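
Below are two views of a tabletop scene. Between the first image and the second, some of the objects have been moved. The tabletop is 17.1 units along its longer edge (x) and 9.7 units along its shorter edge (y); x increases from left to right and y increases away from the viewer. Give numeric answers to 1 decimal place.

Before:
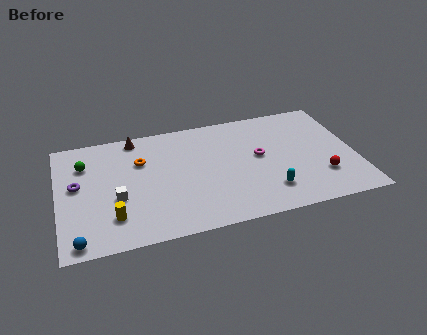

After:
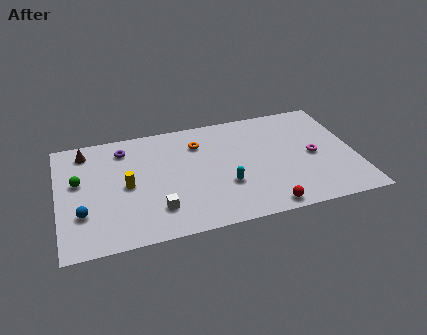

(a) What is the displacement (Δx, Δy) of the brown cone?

(-2.9, -0.5)

From the two frames, the brown cone sits at roughly (4.6, 8.7) before and (1.7, 8.2) after.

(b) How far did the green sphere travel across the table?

1.5

The green sphere moved from about (1.6, 7.1) to (1.2, 5.7), a distance of √(0.4² + 1.4²) ≈ 1.5.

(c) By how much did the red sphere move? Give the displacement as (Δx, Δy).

(-3.4, -1.8)

From the two frames, the red sphere sits at roughly (15.0, 2.7) before and (11.6, 0.9) after.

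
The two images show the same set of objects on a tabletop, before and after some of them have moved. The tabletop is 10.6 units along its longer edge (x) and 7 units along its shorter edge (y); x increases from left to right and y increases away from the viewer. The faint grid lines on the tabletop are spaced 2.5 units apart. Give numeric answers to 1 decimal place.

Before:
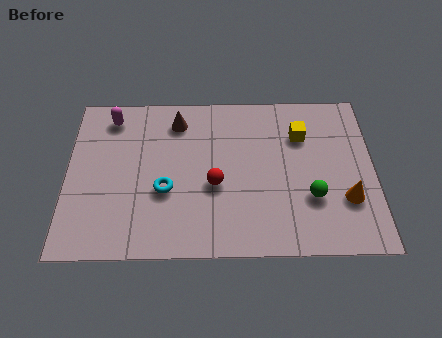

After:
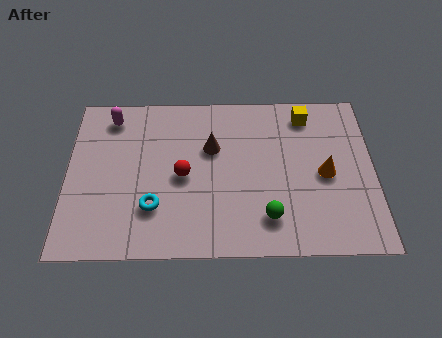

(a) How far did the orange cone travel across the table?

1.3

The orange cone was near (9.6, 2.2) before and (8.9, 3.3) after, so it travelled √(0.7² + 1.1²) ≈ 1.3 units.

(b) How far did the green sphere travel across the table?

1.7

From (8.4, 2.3) to (6.9, 1.5), the green sphere covered √(1.5² + 0.8²) ≈ 1.7 units.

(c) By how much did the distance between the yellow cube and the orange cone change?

-0.5

They were about 3.2 units apart before and 2.7 after — 0.5 units closer together.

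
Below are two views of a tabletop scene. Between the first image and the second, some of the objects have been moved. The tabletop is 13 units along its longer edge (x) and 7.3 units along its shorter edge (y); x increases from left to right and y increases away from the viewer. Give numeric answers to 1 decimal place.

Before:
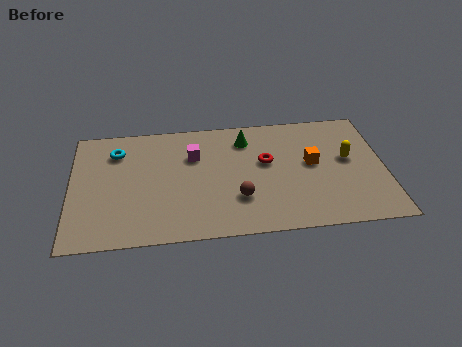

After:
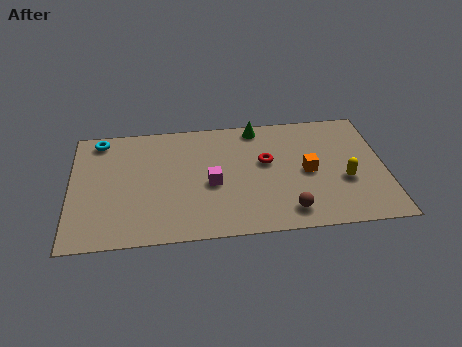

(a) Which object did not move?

the red torus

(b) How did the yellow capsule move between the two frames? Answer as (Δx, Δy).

(-0.2, -1.3)

The yellow capsule started near (11.5, 4.1) and ended near (11.3, 2.8).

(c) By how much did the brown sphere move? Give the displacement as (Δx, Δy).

(2.0, -1.0)

The brown sphere was at about (6.9, 2.2) and moved to about (8.9, 1.2).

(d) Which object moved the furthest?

the brown sphere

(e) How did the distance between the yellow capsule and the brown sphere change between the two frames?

-2.1

The distance was about 5.0 in the first image and 2.9 in the second, so they moved 2.1 units closer together.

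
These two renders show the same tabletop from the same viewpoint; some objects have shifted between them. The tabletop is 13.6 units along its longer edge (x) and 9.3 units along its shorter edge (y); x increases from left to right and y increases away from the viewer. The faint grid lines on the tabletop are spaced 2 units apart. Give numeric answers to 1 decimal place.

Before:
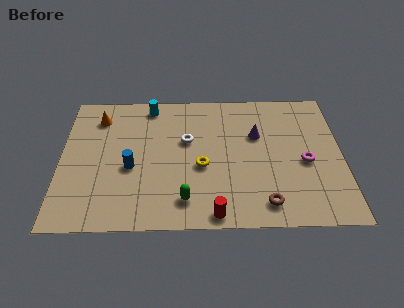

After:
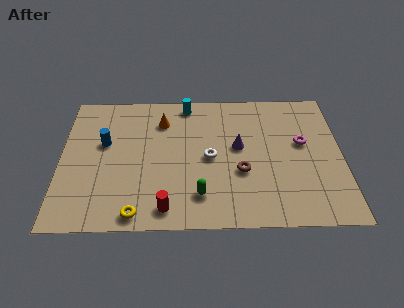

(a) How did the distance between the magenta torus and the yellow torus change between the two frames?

+4.2

Before: roughly 5.0 units apart; after: 9.2. That's 4.2 units further apart.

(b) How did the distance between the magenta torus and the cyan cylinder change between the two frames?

-2.2

The distance was about 8.5 in the first image and 6.3 in the second, so they moved 2.2 units closer together.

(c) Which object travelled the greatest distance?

the yellow torus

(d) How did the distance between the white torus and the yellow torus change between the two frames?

+3.1

They were about 1.9 units apart before and 5.0 after — 3.1 units further apart.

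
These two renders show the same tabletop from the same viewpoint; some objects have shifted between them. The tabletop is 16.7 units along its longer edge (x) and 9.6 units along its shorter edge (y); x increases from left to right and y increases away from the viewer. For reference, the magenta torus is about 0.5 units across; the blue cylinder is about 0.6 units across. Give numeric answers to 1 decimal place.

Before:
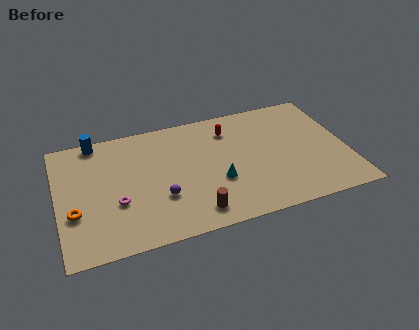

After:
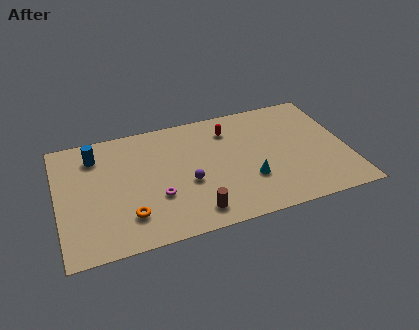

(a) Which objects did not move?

the red capsule and the brown cylinder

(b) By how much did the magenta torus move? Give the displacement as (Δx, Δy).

(2.3, -0.2)

From the two frames, the magenta torus sits at roughly (3.3, 3.5) before and (5.6, 3.3) after.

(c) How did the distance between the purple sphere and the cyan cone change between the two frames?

+0.3

The distance was about 3.3 in the first image and 3.6 in the second, so they moved 0.3 units further apart.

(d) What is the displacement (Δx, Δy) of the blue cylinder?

(-0.1, -1.2)

From the two frames, the blue cylinder sits at roughly (2.4, 8.8) before and (2.3, 7.6) after.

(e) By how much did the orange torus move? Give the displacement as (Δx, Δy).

(3.0, -1.1)

The orange torus started near (0.9, 3.4) and ended near (3.9, 2.3).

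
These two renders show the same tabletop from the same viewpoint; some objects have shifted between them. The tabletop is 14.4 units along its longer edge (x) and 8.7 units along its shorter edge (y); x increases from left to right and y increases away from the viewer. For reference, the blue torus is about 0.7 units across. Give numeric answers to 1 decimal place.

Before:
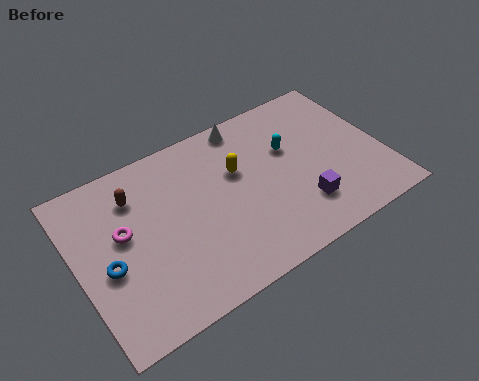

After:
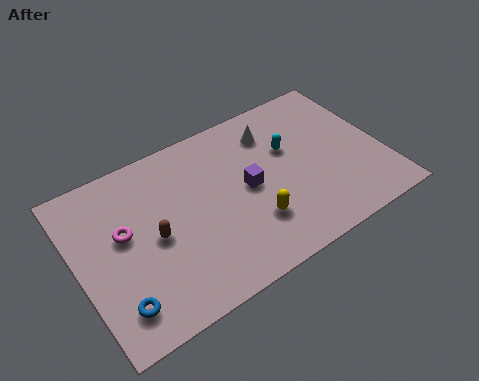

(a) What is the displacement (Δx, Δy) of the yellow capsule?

(0.2, -3.0)

The yellow capsule started near (7.7, 5.5) and ended near (7.9, 2.5).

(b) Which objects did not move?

the cyan capsule and the magenta torus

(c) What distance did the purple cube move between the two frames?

3.1

The purple cube was near (10.2, 2.2) before and (8.0, 4.4) after, so it travelled √(2.2² + 2.2²) ≈ 3.1 units.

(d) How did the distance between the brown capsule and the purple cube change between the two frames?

-3.9

They were about 8.4 units apart before and 4.5 after — 3.9 units closer together.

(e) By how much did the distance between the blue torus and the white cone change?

+1.4

Before: roughly 8.3 units apart; after: 9.7. That's 1.4 units further apart.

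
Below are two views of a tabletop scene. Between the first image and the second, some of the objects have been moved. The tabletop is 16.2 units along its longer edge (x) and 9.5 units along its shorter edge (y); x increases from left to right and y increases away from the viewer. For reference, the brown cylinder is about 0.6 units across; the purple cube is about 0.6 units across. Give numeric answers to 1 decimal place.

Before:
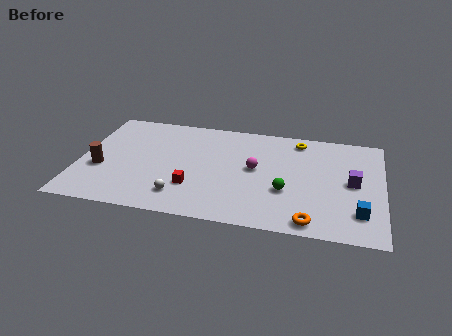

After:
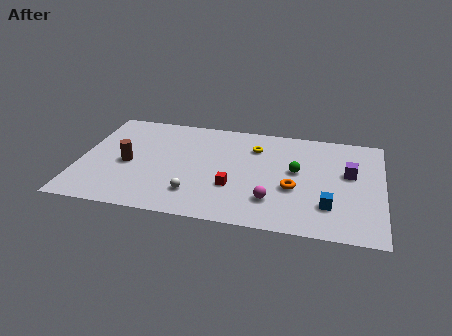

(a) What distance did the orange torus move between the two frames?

2.9

From (12.5, 1.0) to (11.5, 3.7), the orange torus covered √(1.0² + 2.7²) ≈ 2.9 units.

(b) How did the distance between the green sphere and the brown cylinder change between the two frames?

-0.8

The distance was about 9.9 in the first image and 9.1 in the second, so they moved 0.8 units closer together.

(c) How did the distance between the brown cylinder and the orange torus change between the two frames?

-2.7

The distance was about 11.6 in the first image and 8.9 in the second, so they moved 2.7 units closer together.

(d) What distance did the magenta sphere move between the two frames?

2.9

From (9.4, 5.1) to (10.4, 2.4), the magenta sphere covered √(1.0² + 2.7²) ≈ 2.9 units.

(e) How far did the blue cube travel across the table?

1.6

The blue cube moved from about (15.0, 2.2) to (13.4, 2.5), a distance of √(1.6² + 0.3²) ≈ 1.6.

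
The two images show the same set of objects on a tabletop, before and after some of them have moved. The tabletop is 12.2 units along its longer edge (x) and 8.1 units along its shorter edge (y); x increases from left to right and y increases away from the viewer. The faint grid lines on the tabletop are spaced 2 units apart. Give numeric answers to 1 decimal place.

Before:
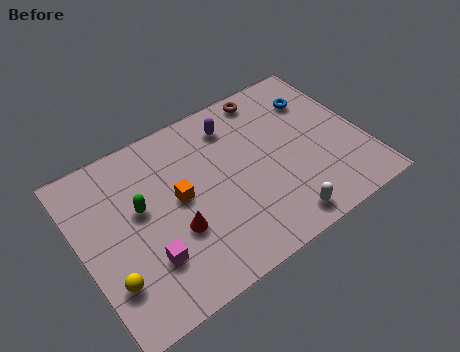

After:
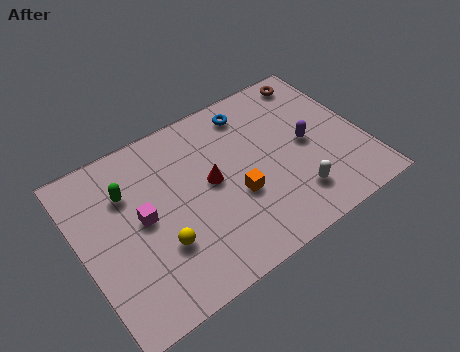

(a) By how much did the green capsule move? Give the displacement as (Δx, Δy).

(-0.4, 1.0)

From the two frames, the green capsule sits at roughly (2.6, 4.7) before and (2.2, 5.7) after.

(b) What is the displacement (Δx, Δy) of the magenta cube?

(0.1, 1.9)

From the two frames, the magenta cube sits at roughly (2.5, 2.3) before and (2.6, 4.2) after.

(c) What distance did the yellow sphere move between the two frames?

2.2

The yellow sphere moved from about (0.9, 2.2) to (3.1, 2.6), a distance of √(2.2² + 0.4²) ≈ 2.2.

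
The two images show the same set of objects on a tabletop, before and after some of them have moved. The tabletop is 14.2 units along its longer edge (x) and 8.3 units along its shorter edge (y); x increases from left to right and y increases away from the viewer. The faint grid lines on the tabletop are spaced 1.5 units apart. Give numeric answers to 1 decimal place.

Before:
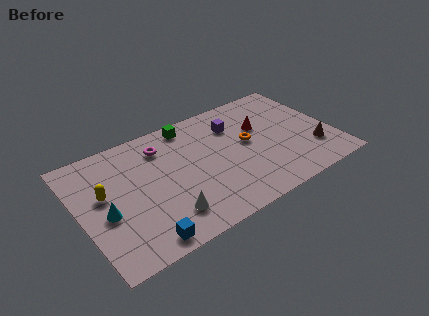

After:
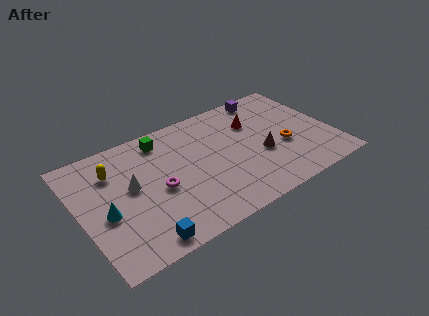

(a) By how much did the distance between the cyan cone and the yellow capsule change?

+1.4

They were about 1.3 units apart before and 2.7 after — 1.4 units further apart.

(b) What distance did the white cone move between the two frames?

3.2

From (4.4, 1.8) to (2.9, 4.6), the white cone covered √(1.5² + 2.8²) ≈ 3.2 units.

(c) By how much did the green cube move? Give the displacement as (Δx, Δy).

(-1.6, -0.3)

From the two frames, the green cube sits at roughly (6.6, 7.3) before and (5.0, 7.0) after.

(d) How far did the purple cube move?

2.6

From (9.0, 6.1) to (11.2, 7.4), the purple cube covered √(2.2² + 1.3²) ≈ 2.6 units.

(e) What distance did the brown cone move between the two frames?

3.0

The brown cone moved from about (12.9, 2.3) to (10.1, 3.3), a distance of √(2.8² + 1.0²) ≈ 3.0.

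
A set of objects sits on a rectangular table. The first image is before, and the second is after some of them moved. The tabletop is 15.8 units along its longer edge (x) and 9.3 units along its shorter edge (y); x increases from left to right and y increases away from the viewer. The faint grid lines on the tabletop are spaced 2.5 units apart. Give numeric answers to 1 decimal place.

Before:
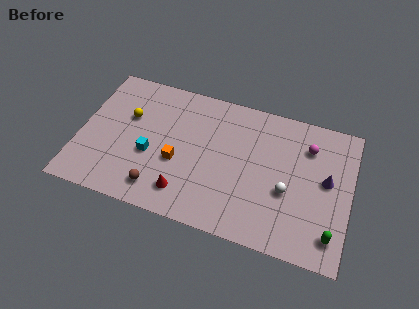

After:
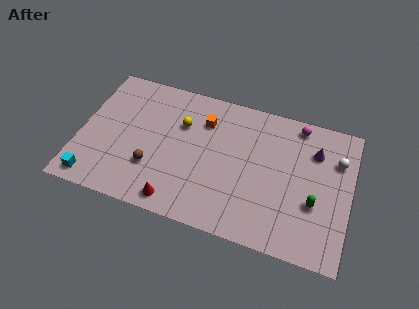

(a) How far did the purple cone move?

1.9

The purple cone was near (14.4, 5.1) before and (13.6, 6.8) after, so it travelled √(0.8² + 1.7²) ≈ 1.9 units.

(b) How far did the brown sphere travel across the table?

1.4

The brown sphere was near (4.9, 1.6) before and (4.4, 2.9) after, so it travelled √(0.5² + 1.3²) ≈ 1.4 units.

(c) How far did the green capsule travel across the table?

2.0

From (14.9, 1.7) to (13.8, 3.4), the green capsule covered √(1.1² + 1.7²) ≈ 2.0 units.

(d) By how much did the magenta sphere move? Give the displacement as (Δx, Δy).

(-0.7, 1.3)

The magenta sphere was at about (13.2, 7.0) and moved to about (12.5, 8.3).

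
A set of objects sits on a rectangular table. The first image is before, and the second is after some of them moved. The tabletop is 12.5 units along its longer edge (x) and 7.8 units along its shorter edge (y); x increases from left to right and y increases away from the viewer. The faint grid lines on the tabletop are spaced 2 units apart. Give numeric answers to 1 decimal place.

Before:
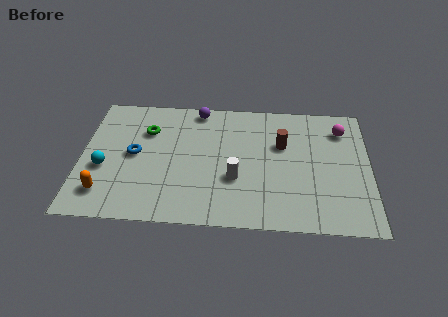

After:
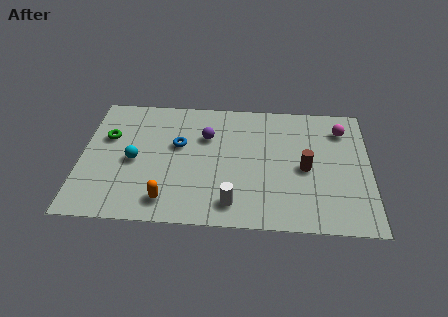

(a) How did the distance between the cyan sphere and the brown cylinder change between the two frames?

-0.5

Before: roughly 7.9 units apart; after: 7.4. That's 0.5 units closer together.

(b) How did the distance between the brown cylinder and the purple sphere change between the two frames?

+0.4

Before: roughly 4.2 units apart; after: 4.6. That's 0.4 units further apart.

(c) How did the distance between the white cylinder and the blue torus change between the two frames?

-0.4

Before: roughly 4.6 units apart; after: 4.2. That's 0.4 units closer together.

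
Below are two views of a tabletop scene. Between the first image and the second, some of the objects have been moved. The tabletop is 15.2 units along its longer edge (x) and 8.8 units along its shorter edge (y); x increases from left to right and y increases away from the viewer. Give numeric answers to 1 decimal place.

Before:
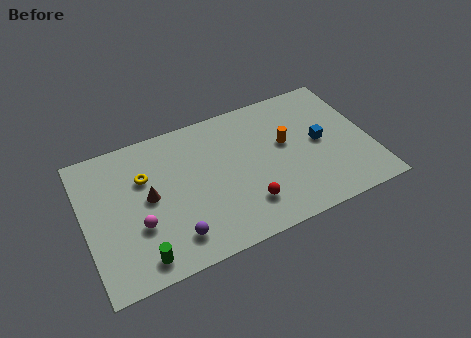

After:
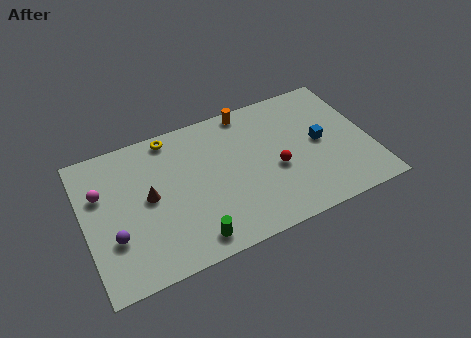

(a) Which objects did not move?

the blue cube and the brown cone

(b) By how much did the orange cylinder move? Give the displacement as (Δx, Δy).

(-1.7, 2.9)

The orange cylinder started near (10.8, 5.1) and ended near (9.1, 8.0).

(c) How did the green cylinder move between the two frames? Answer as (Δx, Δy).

(2.7, 0.0)

The green cylinder started near (2.6, 1.2) and ended near (5.3, 1.2).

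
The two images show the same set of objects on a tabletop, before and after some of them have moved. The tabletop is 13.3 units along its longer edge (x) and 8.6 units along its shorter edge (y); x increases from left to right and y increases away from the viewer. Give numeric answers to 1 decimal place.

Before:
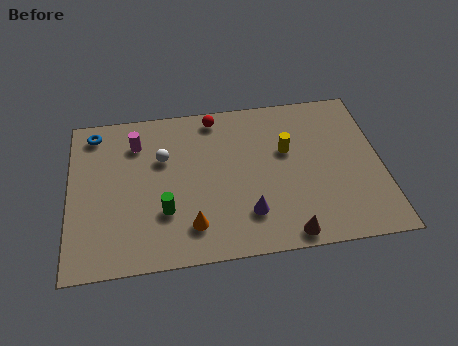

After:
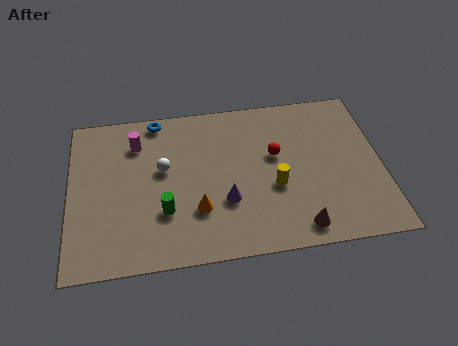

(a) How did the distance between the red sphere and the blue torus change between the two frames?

+0.5

The distance was about 5.2 in the first image and 5.7 in the second, so they moved 0.5 units further apart.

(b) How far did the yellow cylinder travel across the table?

2.0

The yellow cylinder was near (9.3, 5.3) before and (8.7, 3.4) after, so it travelled √(0.6² + 1.9²) ≈ 2.0 units.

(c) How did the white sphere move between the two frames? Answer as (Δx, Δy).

(0.0, -0.6)

The white sphere started near (4.0, 5.6) and ended near (4.0, 5.0).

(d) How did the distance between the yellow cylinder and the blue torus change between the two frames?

-1.9

Before: roughly 8.5 units apart; after: 6.6. That's 1.9 units closer together.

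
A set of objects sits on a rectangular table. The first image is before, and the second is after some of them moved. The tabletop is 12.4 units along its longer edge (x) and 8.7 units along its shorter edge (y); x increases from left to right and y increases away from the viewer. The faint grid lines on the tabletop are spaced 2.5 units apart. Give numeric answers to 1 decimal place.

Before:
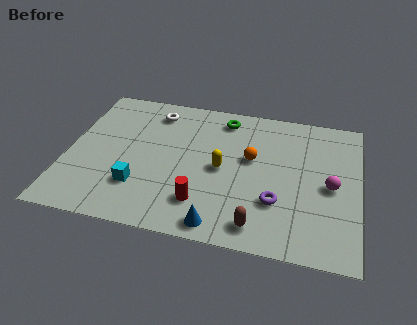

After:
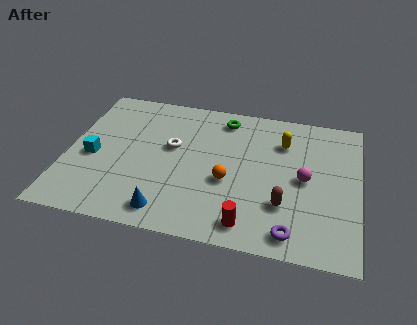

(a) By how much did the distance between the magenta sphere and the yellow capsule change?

-2.3

They were about 4.6 units apart before and 2.3 after — 2.3 units closer together.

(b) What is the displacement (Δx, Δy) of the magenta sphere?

(-1.1, 0.2)

The magenta sphere was at about (11.2, 4.1) and moved to about (10.1, 4.3).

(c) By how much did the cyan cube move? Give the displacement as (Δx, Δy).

(-2.1, 1.4)

From the two frames, the cyan cube sits at roughly (3.2, 2.4) before and (1.1, 3.8) after.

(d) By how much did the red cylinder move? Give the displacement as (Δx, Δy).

(2.0, -0.8)

The red cylinder started near (5.9, 2.0) and ended near (7.9, 1.2).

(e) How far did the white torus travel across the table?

2.3

From (3.5, 7.2) to (4.4, 5.1), the white torus covered √(0.9² + 2.1²) ≈ 2.3 units.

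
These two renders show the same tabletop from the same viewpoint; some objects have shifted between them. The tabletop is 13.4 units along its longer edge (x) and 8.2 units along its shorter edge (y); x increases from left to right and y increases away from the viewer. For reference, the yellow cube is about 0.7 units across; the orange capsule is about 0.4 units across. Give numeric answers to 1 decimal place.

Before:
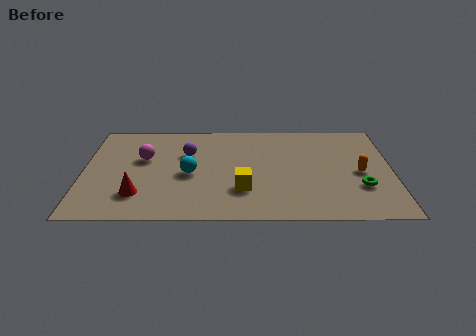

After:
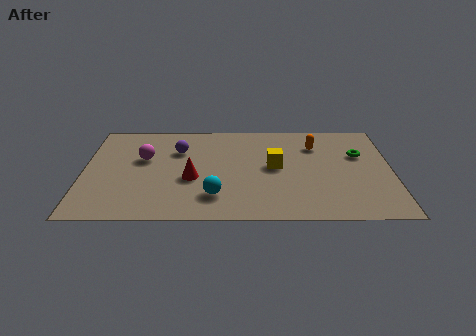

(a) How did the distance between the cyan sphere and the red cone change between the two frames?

-1.1

They were about 2.8 units apart before and 1.7 after — 1.1 units closer together.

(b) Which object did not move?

the magenta sphere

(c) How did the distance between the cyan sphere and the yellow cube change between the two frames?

+0.9

The distance was about 2.6 in the first image and 3.5 in the second, so they moved 0.9 units further apart.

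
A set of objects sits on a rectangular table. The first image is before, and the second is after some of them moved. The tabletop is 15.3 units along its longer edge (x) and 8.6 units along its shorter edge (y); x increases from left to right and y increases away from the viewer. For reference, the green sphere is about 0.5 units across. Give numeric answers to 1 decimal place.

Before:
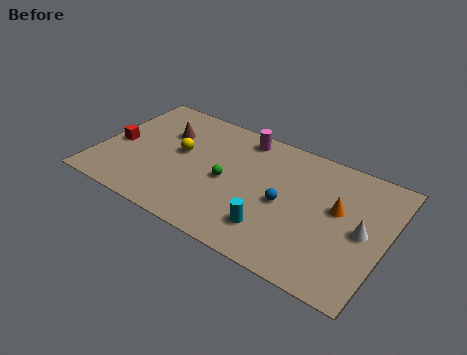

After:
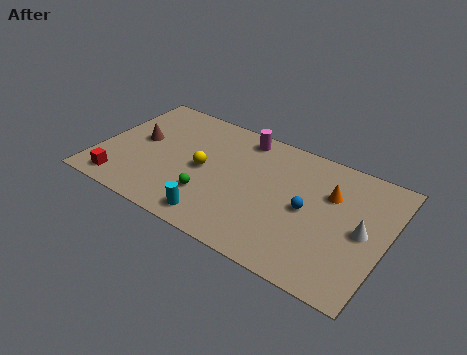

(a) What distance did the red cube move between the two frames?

2.8

The red cube moved from about (0.9, 3.9) to (1.6, 1.2), a distance of √(0.7² + 2.7²) ≈ 2.8.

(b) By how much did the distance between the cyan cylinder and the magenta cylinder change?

+0.3

The distance was about 6.0 in the first image and 6.3 in the second, so they moved 0.3 units further apart.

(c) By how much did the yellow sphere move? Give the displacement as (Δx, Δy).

(1.4, -0.6)

From the two frames, the yellow sphere sits at roughly (4.2, 4.8) before and (5.6, 4.2) after.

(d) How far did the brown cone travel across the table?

1.7

From (3.2, 5.9) to (2.0, 4.7), the brown cone covered √(1.2² + 1.2²) ≈ 1.7 units.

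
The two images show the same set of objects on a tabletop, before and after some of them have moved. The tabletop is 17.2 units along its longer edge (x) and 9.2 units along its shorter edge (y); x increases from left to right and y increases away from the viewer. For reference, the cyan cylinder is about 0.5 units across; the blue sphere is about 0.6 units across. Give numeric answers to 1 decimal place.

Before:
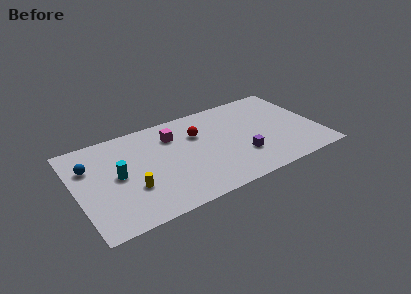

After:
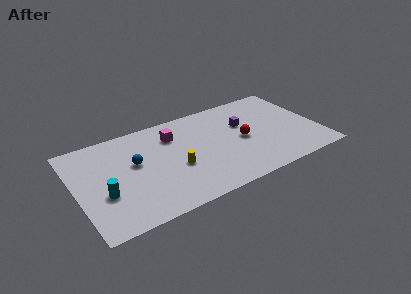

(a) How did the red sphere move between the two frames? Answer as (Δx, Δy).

(3.0, -1.9)

From the two frames, the red sphere sits at roughly (8.8, 6.3) before and (11.8, 4.4) after.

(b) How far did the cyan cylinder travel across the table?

1.7

From (2.9, 4.7) to (1.8, 3.4), the cyan cylinder covered √(1.1² + 1.3²) ≈ 1.7 units.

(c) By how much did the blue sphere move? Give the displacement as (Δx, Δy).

(3.1, -1.0)

The blue sphere was at about (1.1, 6.4) and moved to about (4.2, 5.4).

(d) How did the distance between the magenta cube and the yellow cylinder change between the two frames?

-1.9

They were about 5.1 units apart before and 3.2 after — 1.9 units closer together.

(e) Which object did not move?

the magenta cube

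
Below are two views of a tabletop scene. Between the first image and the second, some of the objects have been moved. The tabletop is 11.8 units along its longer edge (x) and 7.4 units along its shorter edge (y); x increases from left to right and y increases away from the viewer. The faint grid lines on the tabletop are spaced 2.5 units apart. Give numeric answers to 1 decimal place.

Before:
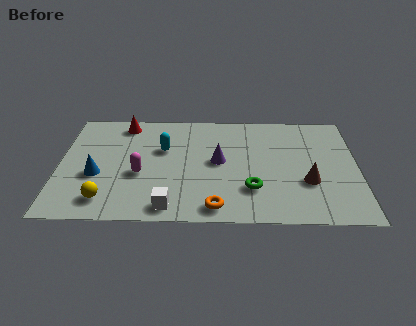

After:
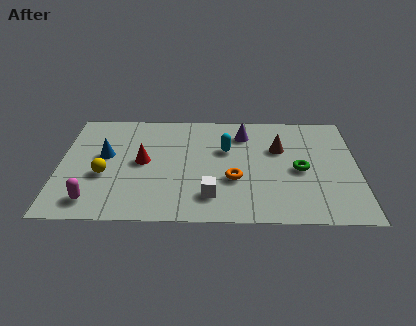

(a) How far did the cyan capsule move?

2.5

The cyan capsule was near (4.1, 4.7) before and (6.6, 4.7) after, so it travelled √(2.5² + 0.0²) ≈ 2.5 units.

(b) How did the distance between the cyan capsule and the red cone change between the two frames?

+1.1

They were about 2.3 units apart before and 3.4 after — 1.1 units further apart.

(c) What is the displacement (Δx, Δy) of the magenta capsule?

(-1.8, -1.8)

From the two frames, the magenta capsule sits at roughly (3.2, 3.0) before and (1.4, 1.2) after.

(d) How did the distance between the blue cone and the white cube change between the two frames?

+1.4

They were about 3.5 units apart before and 4.9 after — 1.4 units further apart.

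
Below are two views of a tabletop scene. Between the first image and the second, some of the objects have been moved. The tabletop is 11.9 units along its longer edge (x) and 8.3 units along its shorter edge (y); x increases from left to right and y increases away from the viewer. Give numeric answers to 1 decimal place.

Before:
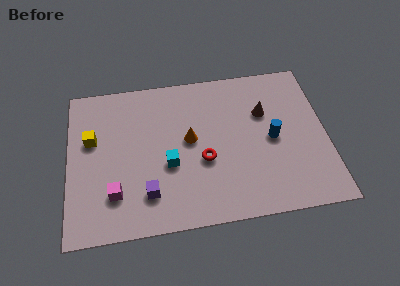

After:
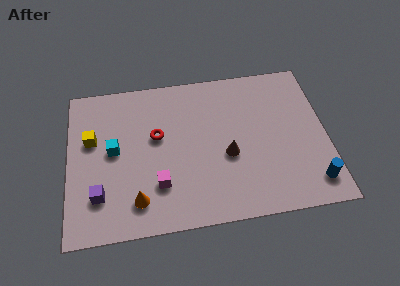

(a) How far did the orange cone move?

3.8

The orange cone moved from about (5.6, 4.5) to (3.1, 1.6), a distance of √(2.5² + 2.9²) ≈ 3.8.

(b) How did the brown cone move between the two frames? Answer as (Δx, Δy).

(-1.8, -2.1)

From the two frames, the brown cone sits at roughly (9.1, 5.5) before and (7.3, 3.4) after.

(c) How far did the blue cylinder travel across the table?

3.1

The blue cylinder was near (9.4, 4.0) before and (11.1, 1.4) after, so it travelled √(1.7² + 2.6²) ≈ 3.1 units.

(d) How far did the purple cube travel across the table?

2.2

The purple cube moved from about (3.6, 1.9) to (1.4, 2.1), a distance of √(2.2² + 0.2²) ≈ 2.2.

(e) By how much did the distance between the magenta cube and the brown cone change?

-4.4

They were about 7.8 units apart before and 3.4 after — 4.4 units closer together.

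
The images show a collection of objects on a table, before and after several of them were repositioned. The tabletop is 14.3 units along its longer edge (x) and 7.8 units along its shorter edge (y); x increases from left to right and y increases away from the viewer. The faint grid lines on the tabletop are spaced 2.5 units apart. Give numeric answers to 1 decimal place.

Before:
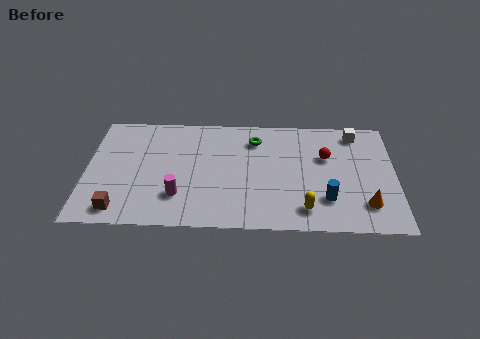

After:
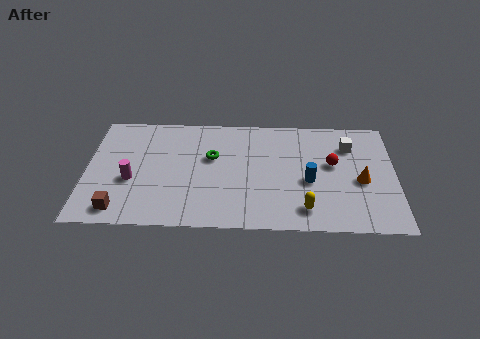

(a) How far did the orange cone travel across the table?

1.6

From (12.9, 1.8) to (12.7, 3.4), the orange cone covered √(0.2² + 1.6²) ≈ 1.6 units.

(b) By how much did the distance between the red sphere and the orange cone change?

-2.0

Before: roughly 3.7 units apart; after: 1.7. That's 2.0 units closer together.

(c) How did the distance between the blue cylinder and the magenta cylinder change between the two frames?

+1.4

Before: roughly 6.8 units apart; after: 8.2. That's 1.4 units further apart.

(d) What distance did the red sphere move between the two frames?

0.6

The red sphere was near (11.1, 5.0) before and (11.4, 4.5) after, so it travelled √(0.3² + 0.5²) ≈ 0.6 units.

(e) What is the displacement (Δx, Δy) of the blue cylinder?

(-0.8, 1.2)

The blue cylinder was at about (11.1, 2.1) and moved to about (10.3, 3.3).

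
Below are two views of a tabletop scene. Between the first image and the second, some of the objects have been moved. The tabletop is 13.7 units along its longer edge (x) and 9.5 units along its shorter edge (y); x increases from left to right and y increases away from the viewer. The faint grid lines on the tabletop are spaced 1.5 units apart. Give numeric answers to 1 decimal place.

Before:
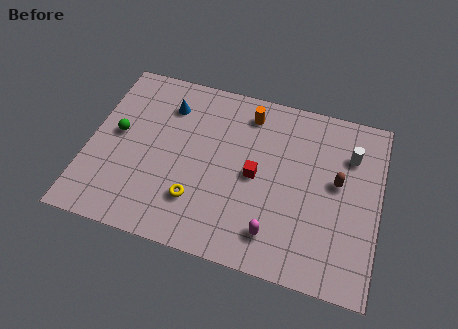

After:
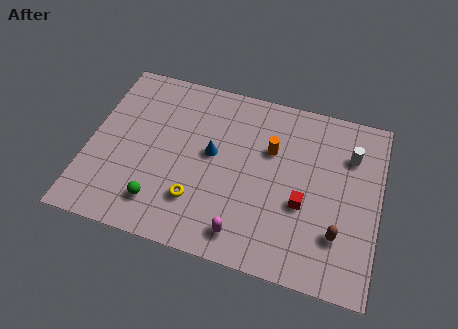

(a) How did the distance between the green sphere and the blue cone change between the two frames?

+0.9

They were about 3.1 units apart before and 4.0 after — 0.9 units further apart.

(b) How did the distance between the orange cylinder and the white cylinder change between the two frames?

-1.2

They were about 5.0 units apart before and 3.8 after — 1.2 units closer together.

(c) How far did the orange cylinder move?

2.1

From (7.3, 7.9) to (8.5, 6.2), the orange cylinder covered √(1.2² + 1.7²) ≈ 2.1 units.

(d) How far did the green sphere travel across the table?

3.9

The green sphere moved from about (1.3, 5.1) to (3.6, 1.9), a distance of √(2.3² + 3.2²) ≈ 3.9.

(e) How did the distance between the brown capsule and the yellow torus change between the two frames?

-0.4

Before: roughly 7.0 units apart; after: 6.6. That's 0.4 units closer together.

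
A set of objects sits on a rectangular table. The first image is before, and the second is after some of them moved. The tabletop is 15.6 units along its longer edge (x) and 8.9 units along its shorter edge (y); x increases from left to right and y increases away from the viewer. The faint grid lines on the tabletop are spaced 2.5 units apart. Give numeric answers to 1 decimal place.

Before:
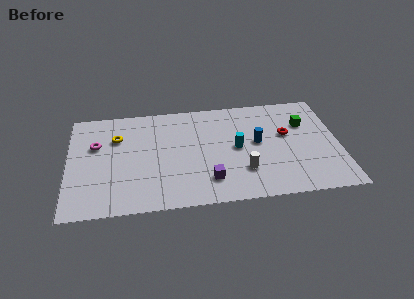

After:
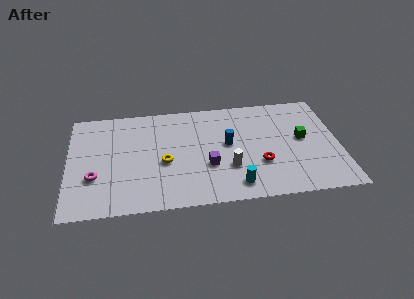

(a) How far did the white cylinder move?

0.9

The white cylinder moved from about (10.0, 2.5) to (9.2, 2.9), a distance of √(0.8² + 0.4²) ≈ 0.9.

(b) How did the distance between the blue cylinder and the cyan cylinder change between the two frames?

+2.3

They were about 1.2 units apart before and 3.5 after — 2.3 units further apart.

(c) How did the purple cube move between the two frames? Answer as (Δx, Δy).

(0.0, 1.2)

The purple cube was at about (8.0, 2.0) and moved to about (8.0, 3.2).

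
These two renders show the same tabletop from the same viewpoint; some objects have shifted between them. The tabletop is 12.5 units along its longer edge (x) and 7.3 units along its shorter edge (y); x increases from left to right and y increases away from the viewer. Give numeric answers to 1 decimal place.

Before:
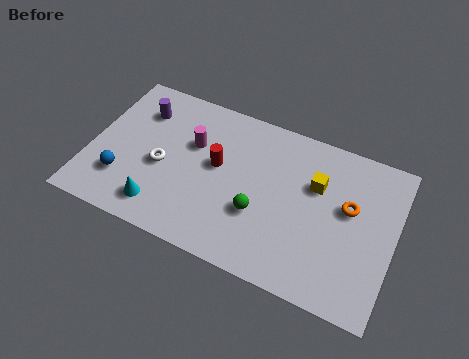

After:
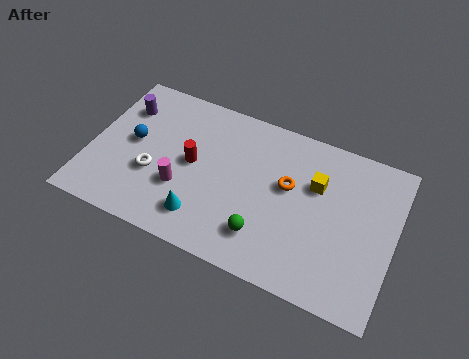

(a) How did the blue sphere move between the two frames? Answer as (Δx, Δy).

(0.2, 1.9)

The blue sphere started near (1.5, 2.0) and ended near (1.7, 3.9).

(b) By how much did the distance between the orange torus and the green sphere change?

-1.2

The distance was about 3.9 in the first image and 2.7 in the second, so they moved 1.2 units closer together.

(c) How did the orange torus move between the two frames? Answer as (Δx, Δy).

(-2.5, 0.0)

The orange torus started near (10.6, 4.3) and ended near (8.1, 4.3).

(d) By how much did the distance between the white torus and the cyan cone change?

+0.6

Before: roughly 1.9 units apart; after: 2.5. That's 0.6 units further apart.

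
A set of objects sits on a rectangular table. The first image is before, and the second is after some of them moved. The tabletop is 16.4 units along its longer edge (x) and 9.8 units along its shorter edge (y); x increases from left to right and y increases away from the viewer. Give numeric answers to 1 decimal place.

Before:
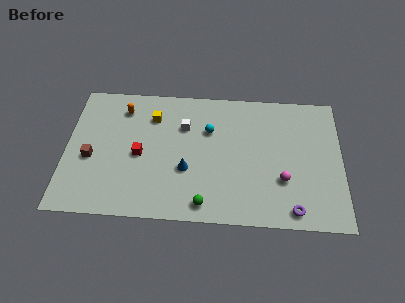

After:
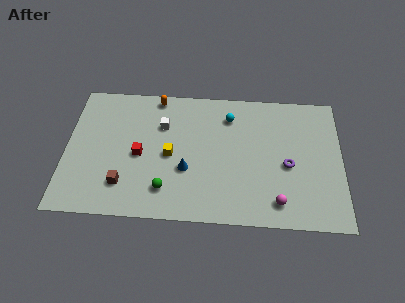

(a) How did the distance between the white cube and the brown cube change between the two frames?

-1.1

They were about 6.1 units apart before and 5.0 after — 1.1 units closer together.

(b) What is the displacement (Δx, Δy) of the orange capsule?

(2.0, 1.0)

The orange capsule was at about (3.3, 7.9) and moved to about (5.3, 8.9).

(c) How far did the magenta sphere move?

1.6

The magenta sphere moved from about (12.9, 3.2) to (12.6, 1.6), a distance of √(0.3² + 1.6²) ≈ 1.6.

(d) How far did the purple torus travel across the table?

3.2

The purple torus was near (13.5, 1.1) before and (13.2, 4.3) after, so it travelled √(0.3² + 3.2²) ≈ 3.2 units.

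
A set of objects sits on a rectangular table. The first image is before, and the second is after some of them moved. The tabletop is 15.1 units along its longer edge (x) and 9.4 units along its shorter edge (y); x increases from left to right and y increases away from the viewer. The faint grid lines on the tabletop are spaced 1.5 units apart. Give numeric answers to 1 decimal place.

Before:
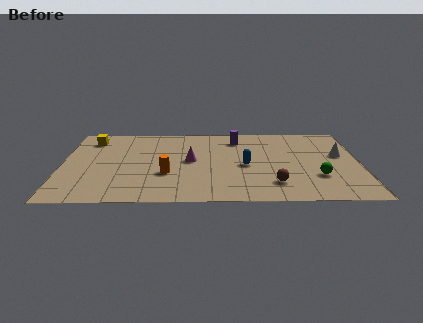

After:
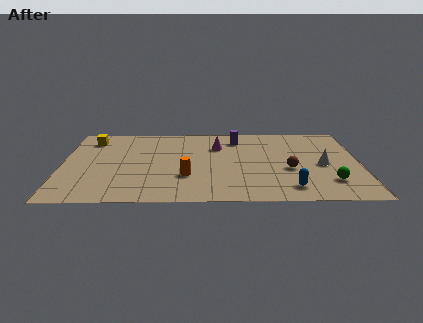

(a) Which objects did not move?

the purple cylinder and the yellow cube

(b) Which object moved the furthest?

the blue capsule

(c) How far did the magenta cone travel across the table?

2.3

The magenta cone was near (6.5, 4.9) before and (7.9, 6.7) after, so it travelled √(1.4² + 1.8²) ≈ 2.3 units.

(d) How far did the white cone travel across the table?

1.5

From (14.1, 5.5) to (13.2, 4.3), the white cone covered √(0.9² + 1.2²) ≈ 1.5 units.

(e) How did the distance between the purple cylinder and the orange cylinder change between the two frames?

-0.3

The distance was about 5.6 in the first image and 5.3 in the second, so they moved 0.3 units closer together.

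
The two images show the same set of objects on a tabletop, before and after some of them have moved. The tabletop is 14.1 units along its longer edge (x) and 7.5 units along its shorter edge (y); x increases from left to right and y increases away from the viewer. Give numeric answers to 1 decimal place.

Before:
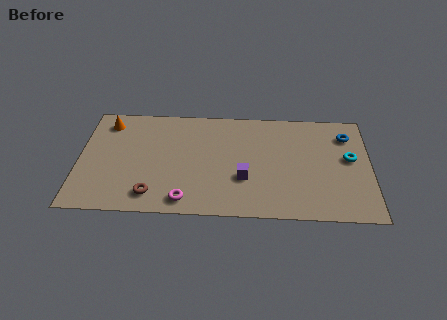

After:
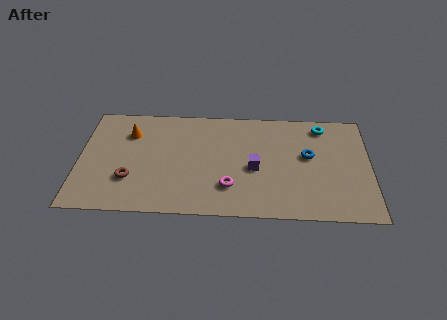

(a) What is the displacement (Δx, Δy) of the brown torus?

(-1.1, 1.0)

The brown torus started near (3.6, 1.3) and ended near (2.5, 2.3).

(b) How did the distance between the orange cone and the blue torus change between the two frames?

-2.9

The distance was about 11.7 in the first image and 8.8 in the second, so they moved 2.9 units closer together.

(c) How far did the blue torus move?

2.4

The blue torus moved from about (13.0, 5.8) to (11.1, 4.3), a distance of √(1.9² + 1.5²) ≈ 2.4.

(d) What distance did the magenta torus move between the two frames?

2.3

The magenta torus moved from about (5.2, 1.0) to (7.3, 2.0), a distance of √(2.1² + 1.0²) ≈ 2.3.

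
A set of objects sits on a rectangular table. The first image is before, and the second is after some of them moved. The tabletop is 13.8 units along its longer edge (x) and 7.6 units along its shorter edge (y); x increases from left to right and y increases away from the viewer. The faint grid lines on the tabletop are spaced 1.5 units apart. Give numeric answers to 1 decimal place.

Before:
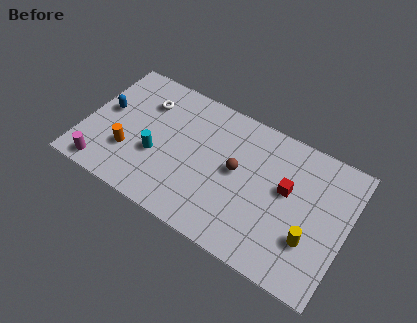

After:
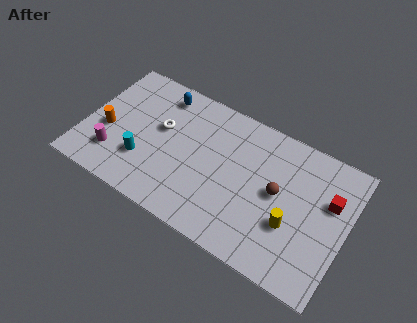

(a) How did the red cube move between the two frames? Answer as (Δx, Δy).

(2.2, 0.5)

From the two frames, the red cube sits at roughly (10.6, 4.4) before and (12.8, 4.9) after.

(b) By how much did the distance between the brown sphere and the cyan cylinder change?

+2.8

They were about 4.3 units apart before and 7.1 after — 2.8 units further apart.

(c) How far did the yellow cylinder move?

1.0

From (12.1, 2.4) to (11.1, 2.7), the yellow cylinder covered √(1.0² + 0.3²) ≈ 1.0 units.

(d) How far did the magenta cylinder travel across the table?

1.1

The magenta cylinder was near (1.4, 0.9) before and (1.8, 1.9) after, so it travelled √(0.4² + 1.0²) ≈ 1.1 units.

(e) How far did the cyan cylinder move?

0.8

From (3.9, 2.9) to (3.3, 2.3), the cyan cylinder covered √(0.6² + 0.6²) ≈ 0.8 units.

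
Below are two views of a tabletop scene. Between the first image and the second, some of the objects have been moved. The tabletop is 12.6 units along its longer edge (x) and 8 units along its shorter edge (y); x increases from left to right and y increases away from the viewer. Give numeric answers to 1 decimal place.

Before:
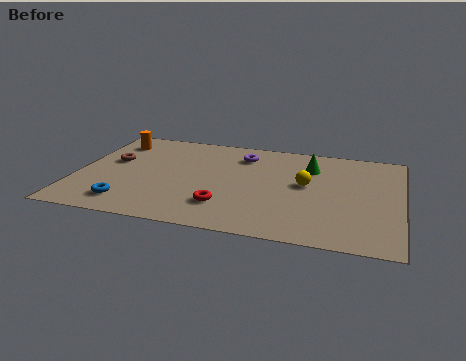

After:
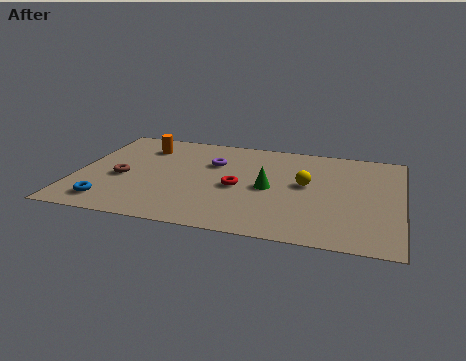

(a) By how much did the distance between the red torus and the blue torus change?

+1.6

Before: roughly 3.7 units apart; after: 5.3. That's 1.6 units further apart.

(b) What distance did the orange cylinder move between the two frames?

1.2

From (1.2, 6.4) to (2.4, 6.2), the orange cylinder covered √(1.2² + 0.2²) ≈ 1.2 units.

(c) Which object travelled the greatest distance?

the green cone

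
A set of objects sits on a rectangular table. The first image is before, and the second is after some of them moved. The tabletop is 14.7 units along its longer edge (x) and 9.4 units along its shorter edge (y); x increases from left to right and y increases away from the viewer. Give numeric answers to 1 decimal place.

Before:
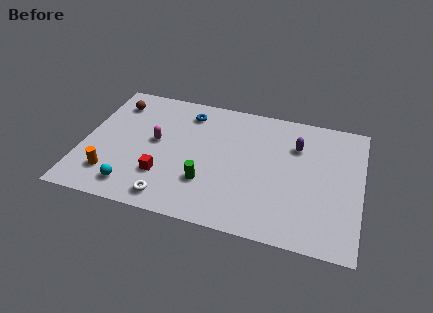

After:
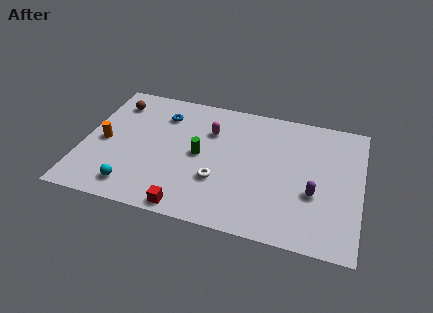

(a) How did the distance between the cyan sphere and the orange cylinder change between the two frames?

+2.1

Before: roughly 1.3 units apart; after: 3.4. That's 2.1 units further apart.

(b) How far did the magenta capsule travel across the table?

3.2

The magenta capsule moved from about (3.8, 5.1) to (6.6, 6.6), a distance of √(2.8² + 1.5²) ≈ 3.2.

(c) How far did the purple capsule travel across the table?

3.4

From (11.2, 6.7) to (12.3, 3.5), the purple capsule covered √(1.1² + 3.2²) ≈ 3.4 units.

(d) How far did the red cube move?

2.4

The red cube was near (4.4, 2.7) before and (5.9, 0.8) after, so it travelled √(1.5² + 1.9²) ≈ 2.4 units.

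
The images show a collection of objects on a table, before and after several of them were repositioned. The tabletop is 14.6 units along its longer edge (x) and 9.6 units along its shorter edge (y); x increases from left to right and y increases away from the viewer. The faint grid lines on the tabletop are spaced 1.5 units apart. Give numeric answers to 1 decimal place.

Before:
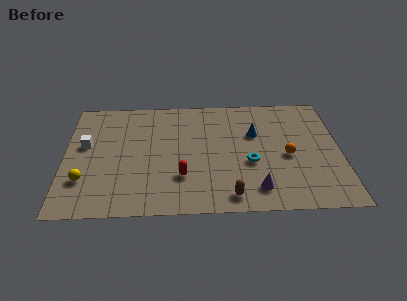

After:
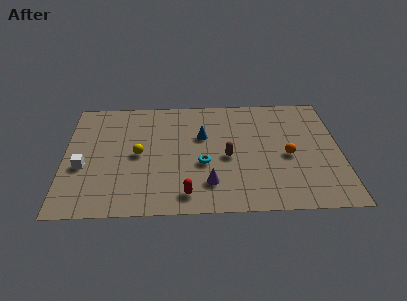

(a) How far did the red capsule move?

1.4

The red capsule was near (6.2, 2.8) before and (6.4, 1.4) after, so it travelled √(0.2² + 1.4²) ≈ 1.4 units.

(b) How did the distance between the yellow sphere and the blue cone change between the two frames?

-6.0

The distance was about 9.7 in the first image and 3.7 in the second, so they moved 6.0 units closer together.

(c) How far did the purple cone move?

2.5

From (10.1, 1.7) to (7.6, 2.2), the purple cone covered √(2.5² + 0.5²) ≈ 2.5 units.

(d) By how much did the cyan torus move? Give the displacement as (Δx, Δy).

(-2.5, 0.0)

The cyan torus started near (9.8, 3.8) and ended near (7.3, 3.8).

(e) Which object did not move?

the orange sphere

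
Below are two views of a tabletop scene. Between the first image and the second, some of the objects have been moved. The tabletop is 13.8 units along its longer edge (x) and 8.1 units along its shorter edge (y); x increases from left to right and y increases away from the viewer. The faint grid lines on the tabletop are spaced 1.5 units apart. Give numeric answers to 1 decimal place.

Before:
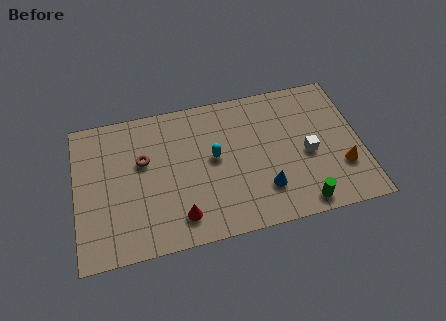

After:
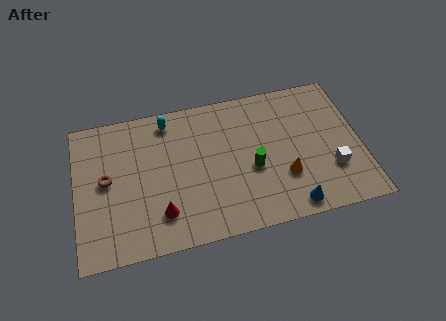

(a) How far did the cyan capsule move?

3.3

From (6.7, 4.4) to (4.6, 7.0), the cyan capsule covered √(2.1² + 2.6²) ≈ 3.3 units.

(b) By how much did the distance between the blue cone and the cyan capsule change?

+5.0

The distance was about 3.3 in the first image and 8.3 in the second, so they moved 5.0 units further apart.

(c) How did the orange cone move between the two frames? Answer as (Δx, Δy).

(-2.8, 0.1)

The orange cone started near (12.8, 2.5) and ended near (10.0, 2.6).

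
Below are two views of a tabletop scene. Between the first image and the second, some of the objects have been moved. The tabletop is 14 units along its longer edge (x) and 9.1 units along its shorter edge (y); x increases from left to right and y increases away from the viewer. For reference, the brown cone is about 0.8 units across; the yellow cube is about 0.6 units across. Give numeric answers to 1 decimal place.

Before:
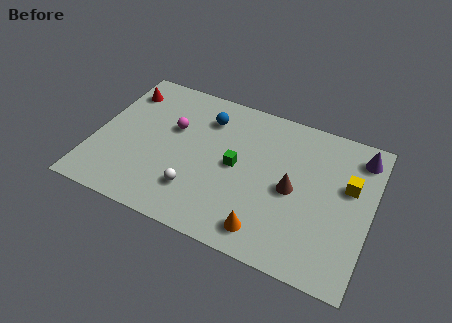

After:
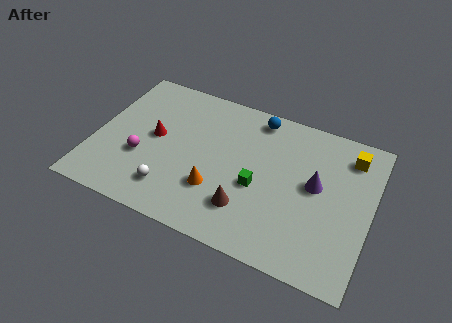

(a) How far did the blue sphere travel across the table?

2.7

The blue sphere moved from about (5.4, 7.0) to (7.9, 8.0), a distance of √(2.5² + 1.0²) ≈ 2.7.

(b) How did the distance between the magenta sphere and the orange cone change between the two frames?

-2.9

Before: roughly 6.8 units apart; after: 3.9. That's 2.9 units closer together.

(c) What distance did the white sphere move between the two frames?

1.3

From (5.4, 2.3) to (4.2, 1.9), the white sphere covered √(1.2² + 0.4²) ≈ 1.3 units.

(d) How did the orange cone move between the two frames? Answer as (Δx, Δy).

(-2.7, 1.4)

From the two frames, the orange cone sits at roughly (9.1, 1.4) before and (6.4, 2.8) after.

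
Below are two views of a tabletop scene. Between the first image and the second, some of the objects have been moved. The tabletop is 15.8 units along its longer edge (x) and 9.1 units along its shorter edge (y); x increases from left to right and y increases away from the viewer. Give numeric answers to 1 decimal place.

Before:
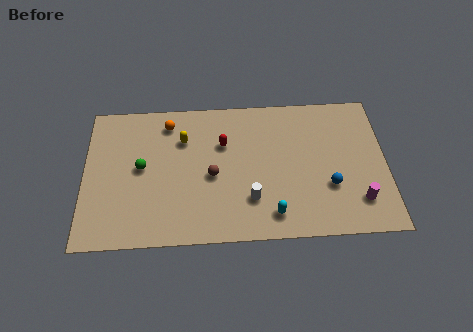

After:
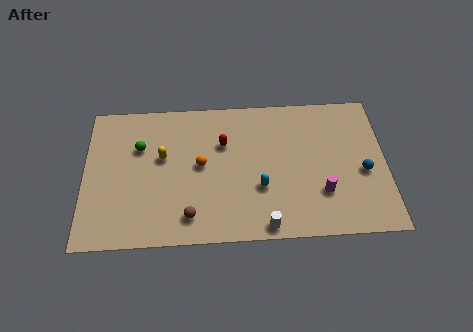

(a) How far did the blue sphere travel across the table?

2.0

The blue sphere was near (12.8, 3.1) before and (14.6, 3.9) after, so it travelled √(1.8² + 0.8²) ≈ 2.0 units.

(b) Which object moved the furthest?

the orange sphere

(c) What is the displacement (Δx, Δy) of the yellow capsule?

(-1.1, -1.1)

The yellow capsule started near (5.2, 6.5) and ended near (4.1, 5.4).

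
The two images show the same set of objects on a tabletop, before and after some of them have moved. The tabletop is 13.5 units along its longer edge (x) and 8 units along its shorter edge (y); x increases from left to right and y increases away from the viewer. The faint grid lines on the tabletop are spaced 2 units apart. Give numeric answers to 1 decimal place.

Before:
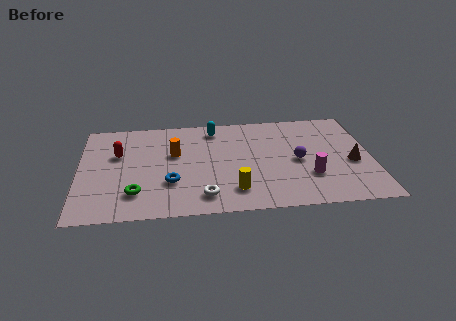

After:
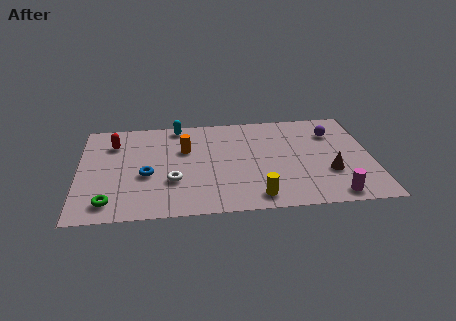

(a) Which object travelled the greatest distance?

the purple sphere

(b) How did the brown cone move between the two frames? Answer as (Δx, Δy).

(-1.1, -0.7)

The brown cone started near (12.6, 3.4) and ended near (11.5, 2.7).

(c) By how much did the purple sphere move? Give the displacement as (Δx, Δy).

(1.7, 2.1)

From the two frames, the purple sphere sits at roughly (10.1, 3.8) before and (11.8, 5.9) after.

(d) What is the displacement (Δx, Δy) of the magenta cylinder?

(1.0, -1.6)

From the two frames, the magenta cylinder sits at roughly (10.6, 2.5) before and (11.6, 0.9) after.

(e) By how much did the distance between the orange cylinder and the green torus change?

+1.7

The distance was about 3.5 in the first image and 5.2 in the second, so they moved 1.7 units further apart.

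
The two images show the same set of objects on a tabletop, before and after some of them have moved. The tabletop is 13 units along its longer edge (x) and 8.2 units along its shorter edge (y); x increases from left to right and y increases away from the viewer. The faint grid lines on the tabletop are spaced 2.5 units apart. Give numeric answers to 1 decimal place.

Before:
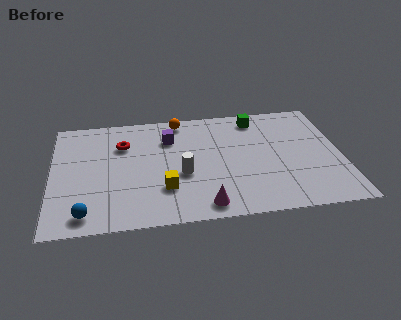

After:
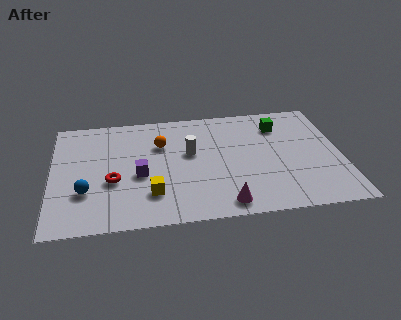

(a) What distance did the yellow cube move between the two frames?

0.7

From (5.0, 2.4) to (4.4, 2.1), the yellow cube covered √(0.6² + 0.3²) ≈ 0.7 units.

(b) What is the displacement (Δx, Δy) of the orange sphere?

(-0.9, -1.7)

From the two frames, the orange sphere sits at roughly (5.8, 7.3) before and (4.9, 5.6) after.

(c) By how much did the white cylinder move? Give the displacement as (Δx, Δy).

(0.4, 1.5)

The white cylinder started near (5.8, 3.3) and ended near (6.2, 4.8).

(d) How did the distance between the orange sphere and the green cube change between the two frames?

+1.9

The distance was about 3.5 in the first image and 5.4 in the second, so they moved 1.9 units further apart.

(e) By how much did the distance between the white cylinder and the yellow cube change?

+2.0

Before: roughly 1.2 units apart; after: 3.2. That's 2.0 units further apart.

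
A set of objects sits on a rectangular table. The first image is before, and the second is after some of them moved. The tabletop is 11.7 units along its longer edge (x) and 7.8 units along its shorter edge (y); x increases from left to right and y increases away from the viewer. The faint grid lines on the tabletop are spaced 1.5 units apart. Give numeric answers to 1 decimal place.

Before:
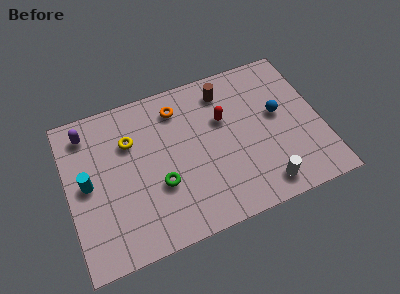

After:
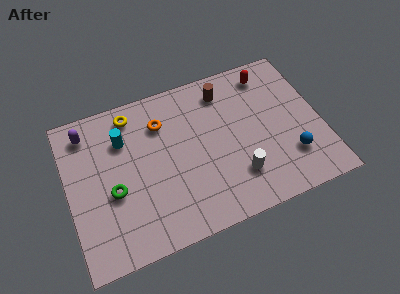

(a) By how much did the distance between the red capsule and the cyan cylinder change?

+0.5

Before: roughly 6.5 units apart; after: 7.0. That's 0.5 units further apart.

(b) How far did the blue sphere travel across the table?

2.3

From (9.8, 4.4) to (10.1, 2.1), the blue sphere covered √(0.3² + 2.3²) ≈ 2.3 units.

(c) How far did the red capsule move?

2.8

The red capsule moved from about (7.3, 5.0) to (9.6, 6.6), a distance of √(2.3² + 1.6²) ≈ 2.8.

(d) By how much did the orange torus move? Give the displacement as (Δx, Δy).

(-0.8, -0.5)

The orange torus started near (5.3, 6.3) and ended near (4.5, 5.8).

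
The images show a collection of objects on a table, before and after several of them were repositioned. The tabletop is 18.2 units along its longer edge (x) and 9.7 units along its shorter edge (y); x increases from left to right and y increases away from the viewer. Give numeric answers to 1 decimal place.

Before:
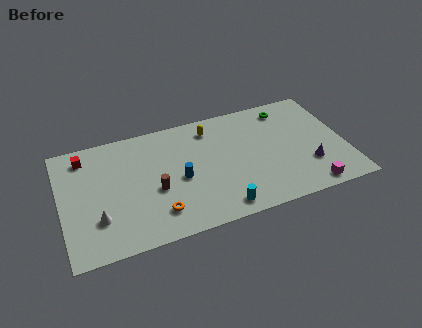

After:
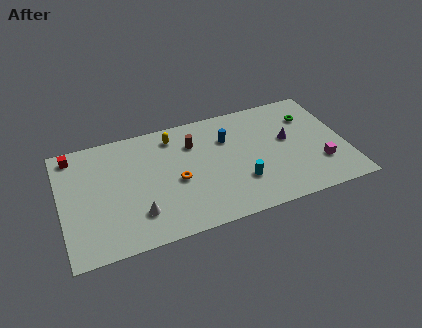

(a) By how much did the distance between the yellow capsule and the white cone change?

-2.9

Before: roughly 9.2 units apart; after: 6.3. That's 2.9 units closer together.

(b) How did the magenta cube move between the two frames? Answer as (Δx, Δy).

(0.9, 1.8)

The magenta cube was at about (15.5, 1.0) and moved to about (16.4, 2.8).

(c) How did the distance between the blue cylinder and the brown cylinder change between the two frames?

+0.6

Before: roughly 1.6 units apart; after: 2.2. That's 0.6 units further apart.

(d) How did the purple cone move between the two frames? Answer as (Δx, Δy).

(-1.1, 2.6)

The purple cone started near (15.7, 2.9) and ended near (14.6, 5.5).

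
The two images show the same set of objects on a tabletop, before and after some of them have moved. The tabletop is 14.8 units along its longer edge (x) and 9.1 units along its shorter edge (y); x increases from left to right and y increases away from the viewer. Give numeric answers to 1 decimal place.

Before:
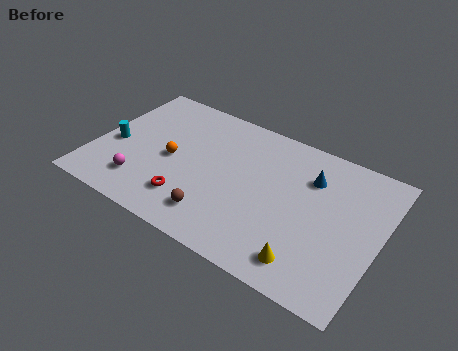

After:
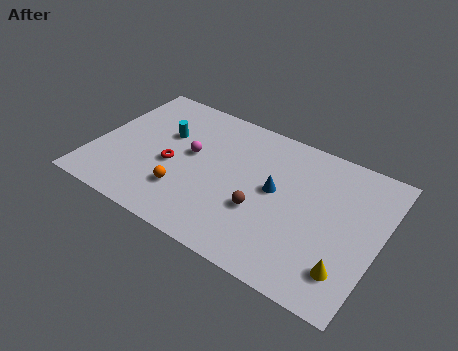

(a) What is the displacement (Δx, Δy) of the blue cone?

(-1.6, -1.7)

The blue cone started near (11.0, 6.6) and ended near (9.4, 4.9).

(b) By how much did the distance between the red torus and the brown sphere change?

+3.3

The distance was about 1.5 in the first image and 4.8 in the second, so they moved 3.3 units further apart.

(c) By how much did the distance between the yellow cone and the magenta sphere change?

+0.3

Before: roughly 8.8 units apart; after: 9.1. That's 0.3 units further apart.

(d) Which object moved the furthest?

the magenta sphere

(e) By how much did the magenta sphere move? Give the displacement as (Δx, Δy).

(2.1, 3.1)

From the two frames, the magenta sphere sits at roughly (2.8, 2.0) before and (4.9, 5.1) after.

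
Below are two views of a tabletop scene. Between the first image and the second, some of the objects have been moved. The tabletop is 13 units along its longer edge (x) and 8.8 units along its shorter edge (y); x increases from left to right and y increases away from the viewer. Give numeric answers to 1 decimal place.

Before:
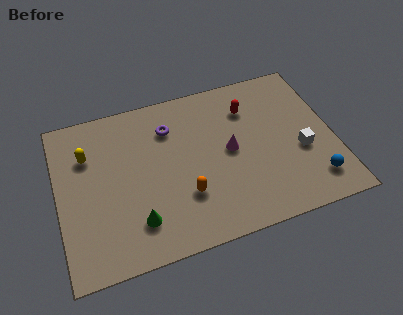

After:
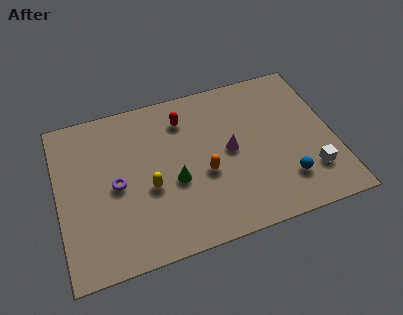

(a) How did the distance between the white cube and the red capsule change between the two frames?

+3.5

The distance was about 3.8 in the first image and 7.3 in the second, so they moved 3.5 units further apart.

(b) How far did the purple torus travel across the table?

3.6

The purple torus was near (5.4, 6.6) before and (2.7, 4.2) after, so it travelled √(2.7² + 2.4²) ≈ 3.6 units.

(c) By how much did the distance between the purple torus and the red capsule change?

+0.5

They were about 3.8 units apart before and 4.3 after — 0.5 units further apart.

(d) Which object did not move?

the magenta cone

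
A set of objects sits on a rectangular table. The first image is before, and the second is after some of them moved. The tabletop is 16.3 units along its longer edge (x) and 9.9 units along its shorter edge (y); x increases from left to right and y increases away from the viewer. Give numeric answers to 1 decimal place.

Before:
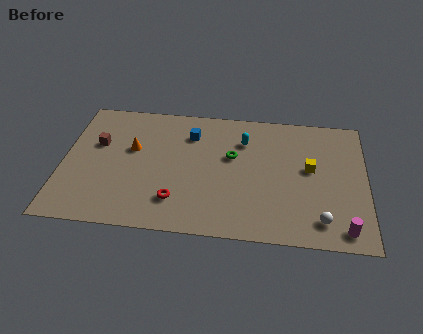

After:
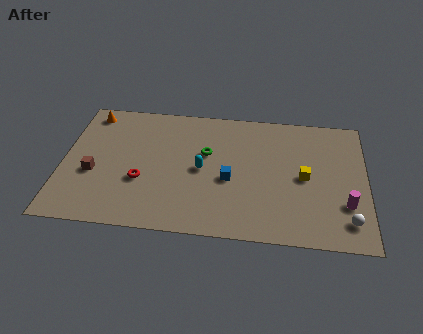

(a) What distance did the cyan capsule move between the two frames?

3.3

From (9.7, 7.3) to (7.5, 4.8), the cyan capsule covered √(2.2² + 2.5²) ≈ 3.3 units.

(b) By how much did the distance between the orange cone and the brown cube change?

+2.8

They were about 1.9 units apart before and 4.7 after — 2.8 units further apart.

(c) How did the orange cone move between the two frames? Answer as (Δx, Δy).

(-2.4, 2.6)

From the two frames, the orange cone sits at roughly (3.7, 6.0) before and (1.3, 8.6) after.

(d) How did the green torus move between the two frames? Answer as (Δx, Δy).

(-1.4, 0.1)

The green torus started near (9.1, 6.0) and ended near (7.7, 6.1).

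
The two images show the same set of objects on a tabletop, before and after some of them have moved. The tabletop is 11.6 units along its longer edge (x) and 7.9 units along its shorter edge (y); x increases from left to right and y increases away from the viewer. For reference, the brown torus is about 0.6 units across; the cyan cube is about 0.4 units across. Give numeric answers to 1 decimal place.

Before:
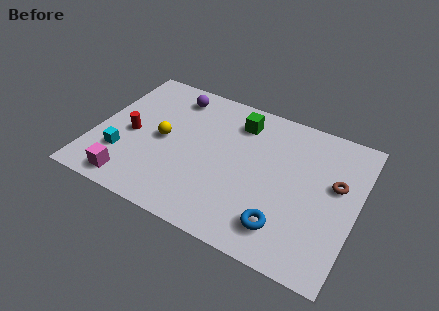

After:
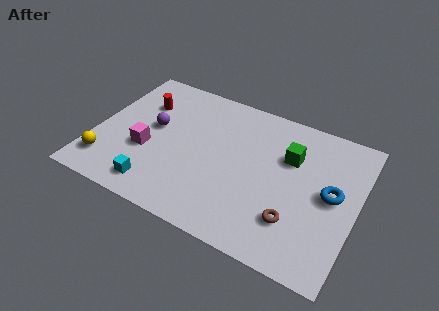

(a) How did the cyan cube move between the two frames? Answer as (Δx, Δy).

(1.7, -1.1)

The cyan cube started near (1.4, 2.3) and ended near (3.1, 1.2).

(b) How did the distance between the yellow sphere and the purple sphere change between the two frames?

+0.6

The distance was about 2.7 in the first image and 3.3 in the second, so they moved 0.6 units further apart.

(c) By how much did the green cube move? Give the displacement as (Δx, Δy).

(2.4, -1.0)

The green cube started near (6.1, 6.3) and ended near (8.5, 5.3).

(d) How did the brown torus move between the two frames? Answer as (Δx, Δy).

(-1.5, -2.6)

The brown torus started near (10.6, 4.7) and ended near (9.1, 2.1).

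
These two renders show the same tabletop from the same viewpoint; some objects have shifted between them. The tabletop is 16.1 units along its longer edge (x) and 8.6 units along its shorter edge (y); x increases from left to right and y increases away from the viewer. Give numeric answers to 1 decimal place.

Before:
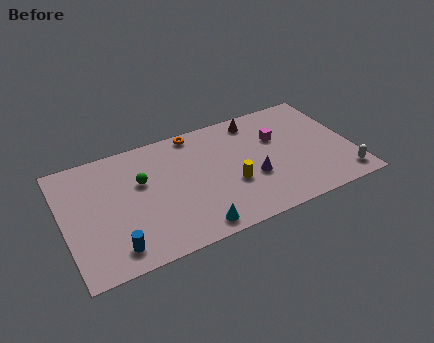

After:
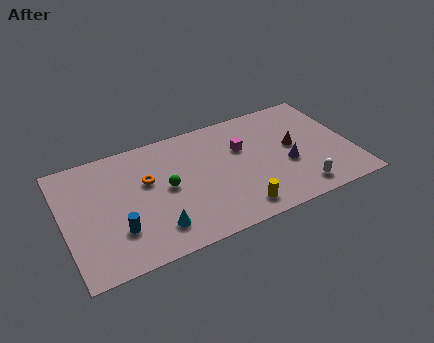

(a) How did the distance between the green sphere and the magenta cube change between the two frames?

-3.1

Before: roughly 7.7 units apart; after: 4.6. That's 3.1 units closer together.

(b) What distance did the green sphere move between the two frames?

1.6

The green sphere was near (4.4, 5.4) before and (5.7, 4.4) after, so it travelled √(1.3² + 1.0²) ≈ 1.6 units.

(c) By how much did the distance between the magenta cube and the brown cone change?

+0.9

They were about 2.1 units apart before and 3.0 after — 0.9 units further apart.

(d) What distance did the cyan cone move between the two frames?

2.2

The cyan cone was near (6.8, 1.0) before and (4.8, 1.8) after, so it travelled √(2.0² + 0.8²) ≈ 2.2 units.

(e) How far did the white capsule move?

2.5

The white capsule was near (15.3, 1.3) before and (12.8, 1.3) after, so it travelled √(2.5² + 0.0²) ≈ 2.5 units.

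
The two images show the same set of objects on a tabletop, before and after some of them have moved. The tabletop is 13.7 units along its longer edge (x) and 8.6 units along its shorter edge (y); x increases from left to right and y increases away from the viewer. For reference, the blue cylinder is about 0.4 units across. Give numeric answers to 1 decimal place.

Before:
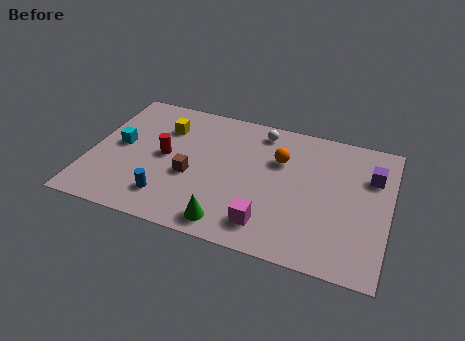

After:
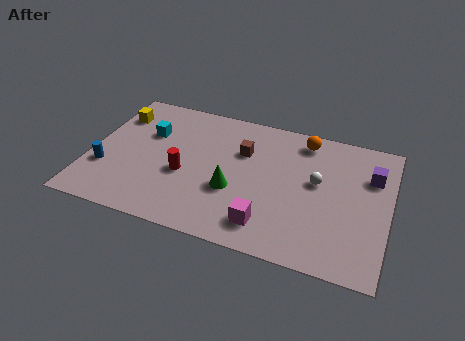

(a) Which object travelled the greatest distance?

the white sphere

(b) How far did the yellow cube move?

2.3

From (3.2, 6.3) to (0.9, 6.5), the yellow cube covered √(2.3² + 0.2²) ≈ 2.3 units.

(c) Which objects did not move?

the purple cube and the magenta cube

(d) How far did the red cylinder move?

1.3

The red cylinder was near (3.4, 4.4) before and (4.4, 3.5) after, so it travelled √(1.0² + 0.9²) ≈ 1.3 units.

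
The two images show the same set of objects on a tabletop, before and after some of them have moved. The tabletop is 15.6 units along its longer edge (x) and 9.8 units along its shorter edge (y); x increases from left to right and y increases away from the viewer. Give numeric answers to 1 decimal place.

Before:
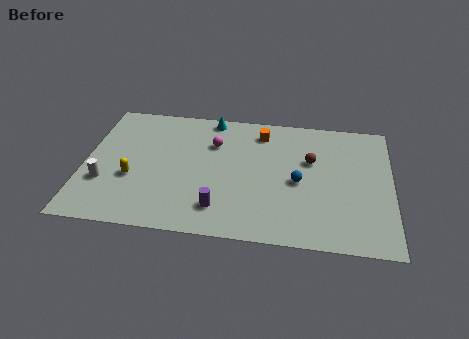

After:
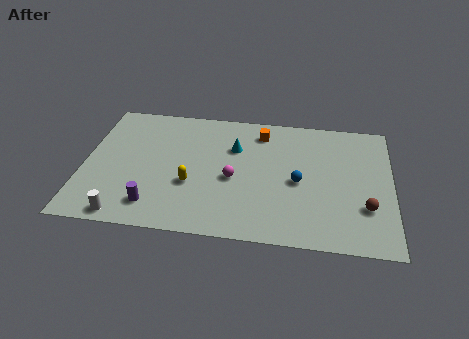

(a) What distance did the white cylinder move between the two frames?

2.6

The white cylinder was near (1.1, 3.2) before and (2.3, 0.9) after, so it travelled √(1.2² + 2.3²) ≈ 2.6 units.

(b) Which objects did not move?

the orange cube and the blue sphere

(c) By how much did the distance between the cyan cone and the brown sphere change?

+1.8

They were about 5.9 units apart before and 7.7 after — 1.8 units further apart.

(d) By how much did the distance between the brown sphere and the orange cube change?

+4.2

They were about 3.2 units apart before and 7.4 after — 4.2 units further apart.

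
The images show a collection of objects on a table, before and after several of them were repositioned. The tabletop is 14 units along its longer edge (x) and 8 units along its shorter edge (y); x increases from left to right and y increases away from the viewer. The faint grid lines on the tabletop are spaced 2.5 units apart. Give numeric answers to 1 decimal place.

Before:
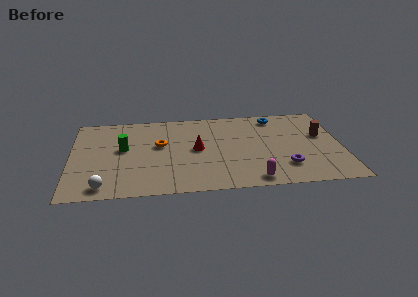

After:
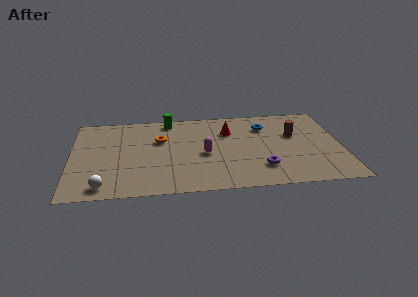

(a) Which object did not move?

the white sphere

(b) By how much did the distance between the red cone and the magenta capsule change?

-1.8

Before: roughly 4.3 units apart; after: 2.5. That's 1.8 units closer together.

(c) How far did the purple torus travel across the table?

1.2

From (11.0, 2.0) to (9.8, 2.0), the purple torus covered √(1.2² + 0.0²) ≈ 1.2 units.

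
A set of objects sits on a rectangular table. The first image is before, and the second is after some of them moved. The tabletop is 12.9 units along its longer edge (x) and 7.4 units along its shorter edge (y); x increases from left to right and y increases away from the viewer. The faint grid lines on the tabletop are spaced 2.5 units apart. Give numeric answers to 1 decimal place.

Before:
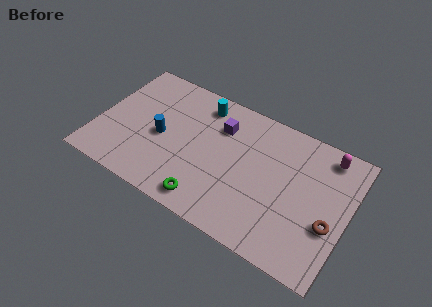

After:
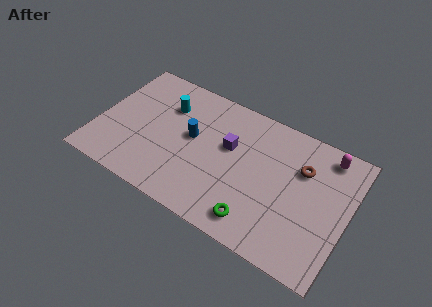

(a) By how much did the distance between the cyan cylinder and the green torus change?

+1.4

Before: roughly 5.3 units apart; after: 6.7. That's 1.4 units further apart.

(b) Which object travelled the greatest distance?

the brown torus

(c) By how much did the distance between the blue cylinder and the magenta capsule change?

-1.6

The distance was about 8.7 in the first image and 7.1 in the second, so they moved 1.6 units closer together.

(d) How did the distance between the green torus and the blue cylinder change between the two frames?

+1.1

The distance was about 3.7 in the first image and 4.8 in the second, so they moved 1.1 units further apart.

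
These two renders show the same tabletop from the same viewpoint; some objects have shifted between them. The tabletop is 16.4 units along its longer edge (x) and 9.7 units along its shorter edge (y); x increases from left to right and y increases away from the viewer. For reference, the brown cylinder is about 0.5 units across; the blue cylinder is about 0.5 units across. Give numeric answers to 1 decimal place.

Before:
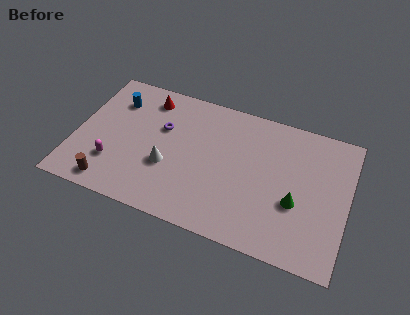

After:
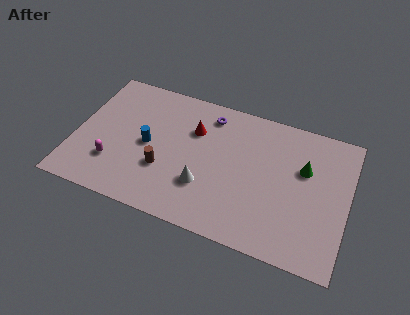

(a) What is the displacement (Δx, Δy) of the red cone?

(3.0, -1.4)

The red cone was at about (4.0, 8.1) and moved to about (7.0, 6.7).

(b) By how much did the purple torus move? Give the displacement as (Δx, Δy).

(2.7, 1.9)

The purple torus started near (5.1, 6.2) and ended near (7.8, 8.1).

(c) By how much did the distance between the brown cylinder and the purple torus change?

-0.3

Before: roughly 5.6 units apart; after: 5.3. That's 0.3 units closer together.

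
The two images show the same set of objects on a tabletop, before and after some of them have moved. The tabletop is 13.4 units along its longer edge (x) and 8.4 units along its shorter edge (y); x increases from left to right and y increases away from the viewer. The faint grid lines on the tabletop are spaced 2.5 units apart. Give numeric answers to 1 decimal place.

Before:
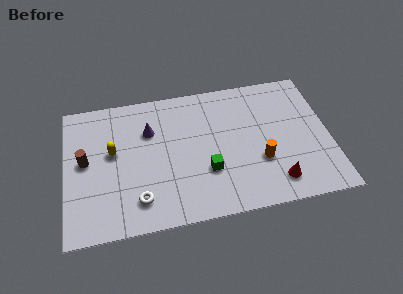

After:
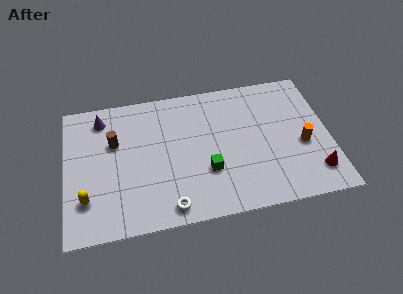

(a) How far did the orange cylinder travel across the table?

2.3

From (9.8, 2.9) to (12.0, 3.5), the orange cylinder covered √(2.2² + 0.6²) ≈ 2.3 units.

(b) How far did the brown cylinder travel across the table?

1.7

From (1.0, 4.5) to (2.5, 5.4), the brown cylinder covered √(1.5² + 0.9²) ≈ 1.7 units.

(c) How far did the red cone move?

2.0

The red cone moved from about (10.5, 1.5) to (12.5, 1.7), a distance of √(2.0² + 0.2²) ≈ 2.0.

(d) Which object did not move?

the green cube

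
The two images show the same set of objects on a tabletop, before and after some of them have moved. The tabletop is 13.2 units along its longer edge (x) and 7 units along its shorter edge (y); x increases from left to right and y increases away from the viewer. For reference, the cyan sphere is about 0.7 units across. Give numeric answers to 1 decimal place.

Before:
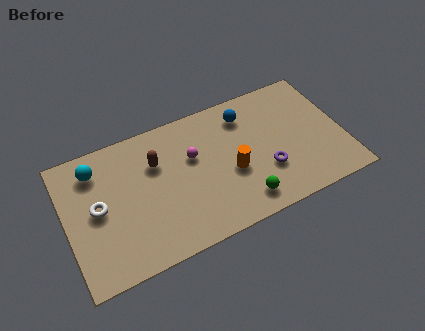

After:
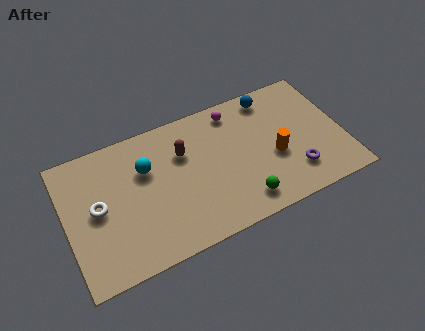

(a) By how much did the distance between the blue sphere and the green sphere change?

+0.8

They were about 4.5 units apart before and 5.3 after — 0.8 units further apart.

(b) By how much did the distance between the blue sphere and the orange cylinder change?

+0.3

The distance was about 2.9 in the first image and 3.2 in the second, so they moved 0.3 units further apart.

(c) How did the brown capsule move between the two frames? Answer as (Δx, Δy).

(1.3, 0.0)

The brown capsule started near (4.4, 4.8) and ended near (5.7, 4.8).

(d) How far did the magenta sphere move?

2.7

The magenta sphere was near (6.1, 4.4) before and (8.3, 6.0) after, so it travelled √(2.2² + 1.6²) ≈ 2.7 units.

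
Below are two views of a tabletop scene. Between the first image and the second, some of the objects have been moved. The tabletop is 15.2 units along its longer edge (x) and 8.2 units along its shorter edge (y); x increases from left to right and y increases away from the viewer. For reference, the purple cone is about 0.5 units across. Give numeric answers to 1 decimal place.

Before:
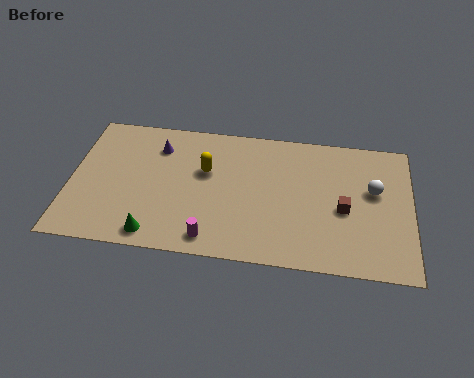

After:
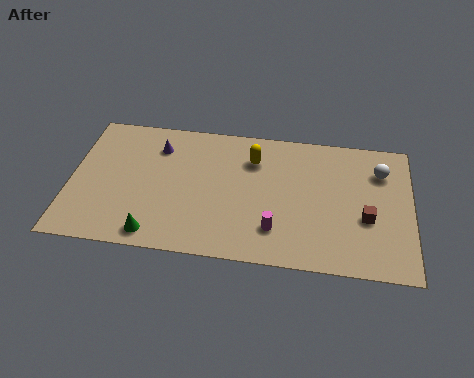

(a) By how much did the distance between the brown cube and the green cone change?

+0.9

The distance was about 8.7 in the first image and 9.6 in the second, so they moved 0.9 units further apart.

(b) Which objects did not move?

the purple cone and the green cone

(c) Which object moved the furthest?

the magenta cylinder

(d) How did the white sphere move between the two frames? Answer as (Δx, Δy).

(0.3, 1.2)

The white sphere was at about (13.5, 4.9) and moved to about (13.8, 6.1).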